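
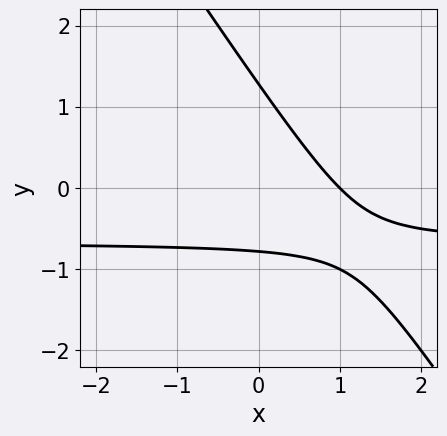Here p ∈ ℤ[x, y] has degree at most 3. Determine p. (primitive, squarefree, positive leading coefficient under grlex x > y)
3*x*y + 2*y^2 + 2*x - y - 2

(a) The degree is 2 — no degree-1 curve has this shape.
(b) Reading off the gridlines: one x-axis crossing is at x = 1.
(c) Assembling these constraints gives the stated polynomial.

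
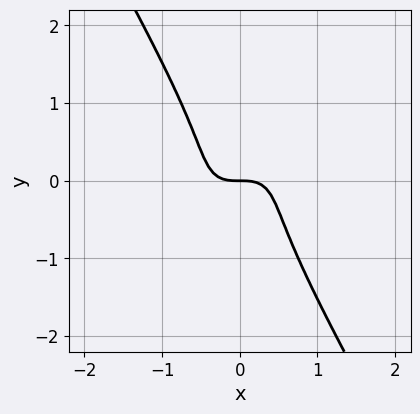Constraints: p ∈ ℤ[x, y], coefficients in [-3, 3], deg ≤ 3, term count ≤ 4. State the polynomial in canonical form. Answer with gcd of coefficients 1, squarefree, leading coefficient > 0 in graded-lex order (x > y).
2*x^3 - 2*x^2*y + y^3 + y

(a) The degree is 3 — a generic line meets the curve in up to 3 points.
(b) From the visible intercepts: one x-axis crossing is at x = 0; one y-axis crossing is at y = 0.
(c) Fitting integer coefficients to these (and the overall shape) gives p.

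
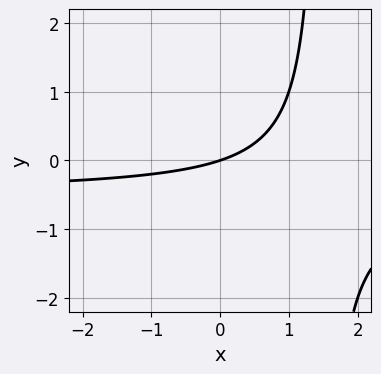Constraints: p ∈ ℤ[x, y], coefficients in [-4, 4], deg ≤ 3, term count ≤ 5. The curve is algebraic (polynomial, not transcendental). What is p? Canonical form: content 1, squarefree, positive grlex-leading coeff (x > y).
1. deg p = 2.
2. Observable constraints: one y-axis crossing is at y = 0; it crosses the x-axis at the gridline x = 0.
3. Solving for integer coefficients yields p as stated.

2*x*y + x - 3*y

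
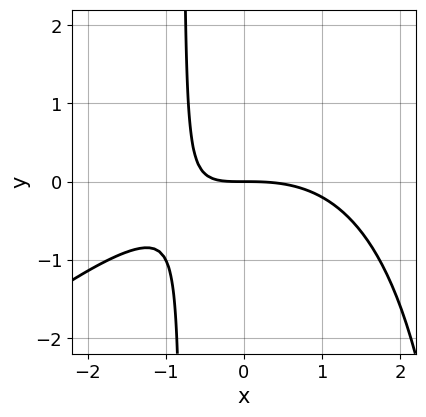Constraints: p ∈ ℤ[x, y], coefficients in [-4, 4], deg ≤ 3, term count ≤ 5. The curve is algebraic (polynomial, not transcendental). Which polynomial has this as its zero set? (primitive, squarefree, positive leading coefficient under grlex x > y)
(a) deg p = 3. A generic line meets the curve in up to 3 points.
(b) From the axis intercepts and sections: it meets the x-axis at x = 0 (among the integer gridlines); it crosses the y-axis at the gridline y = 0.
(c) Matching integer coefficients to the picture gives p.

x^3 - x^2*y + 3*x*y + 3*y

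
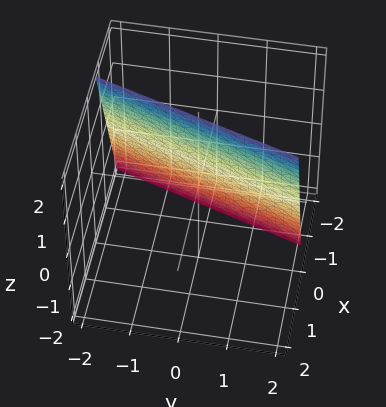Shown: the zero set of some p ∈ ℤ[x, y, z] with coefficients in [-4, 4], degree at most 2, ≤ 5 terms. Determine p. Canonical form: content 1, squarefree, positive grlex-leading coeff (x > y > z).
First, degree: every cross-section is a straight line — this is a plane, so deg p = 1.
Next, from the axis intercepts and sections: it meets the z-axis at z = 2 (among the integer gridlines); one y-axis crossing is at y = 2.
Finally, the integer polynomial consistent with all of this is the stated p.

3*x - y - z + 2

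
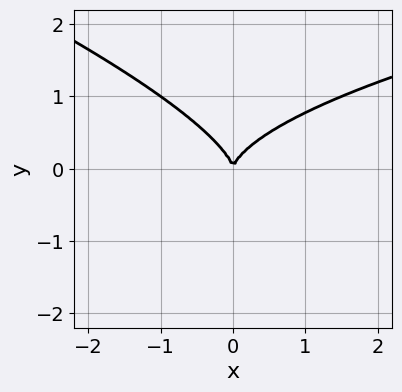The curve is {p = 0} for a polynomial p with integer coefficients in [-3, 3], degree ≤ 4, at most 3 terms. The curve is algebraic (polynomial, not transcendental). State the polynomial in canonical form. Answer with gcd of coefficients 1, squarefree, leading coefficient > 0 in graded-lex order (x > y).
x*y^2 + 3*y^3 - 2*x^2

1. Degree: the shape is more complex than any degree-2 curve, so deg p = 3.
2. From the axis intercepts and sections: it meets the y-axis at y = 0 (among the integer gridlines); one x-axis crossing is at x = 0.
3. Solving for integer coefficients yields p as stated.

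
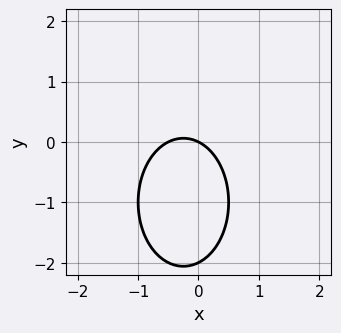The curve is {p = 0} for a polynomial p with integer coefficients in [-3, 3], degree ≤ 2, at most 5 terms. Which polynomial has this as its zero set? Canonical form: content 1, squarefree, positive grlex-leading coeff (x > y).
2*x^2 + y^2 + x + 2*y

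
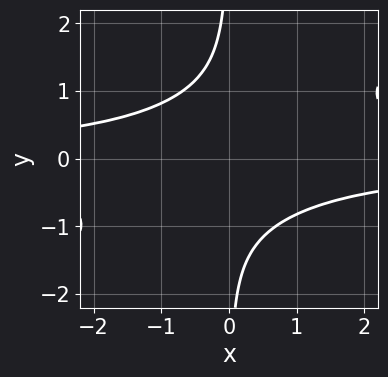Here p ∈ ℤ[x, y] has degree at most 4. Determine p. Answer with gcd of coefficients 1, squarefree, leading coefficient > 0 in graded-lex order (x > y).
2*x^2*y^2 - 3*x*y^3 - 3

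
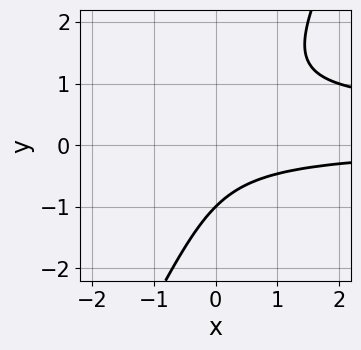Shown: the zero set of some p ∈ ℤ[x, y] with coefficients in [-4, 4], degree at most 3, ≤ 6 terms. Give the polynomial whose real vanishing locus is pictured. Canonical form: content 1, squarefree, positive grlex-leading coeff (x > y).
2*x*y^2 - y^3 - x*y - 1

(a) Degree: a generic line meets the curve in up to 3 points, so deg p = 3.
(b) From the visible intercepts: no x-intercept at any integer in the box; it meets the y-axis at y = -1 (among the integer gridlines).
(c) Together with the visible shape, these determine p as stated.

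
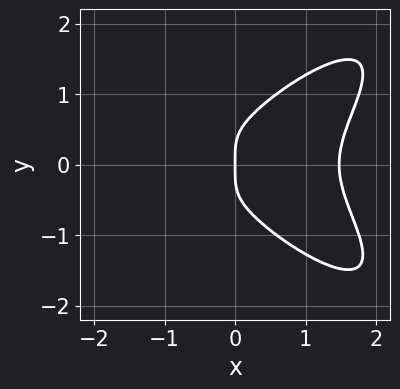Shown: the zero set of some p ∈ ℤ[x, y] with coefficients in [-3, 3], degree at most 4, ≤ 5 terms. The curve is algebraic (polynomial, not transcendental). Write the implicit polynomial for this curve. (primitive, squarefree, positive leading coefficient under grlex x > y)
First, the degree is 4 — the shape is more complex than any degree-3 curve.
Next, symmetries: the y ↦ −y reflection is a symmetry, so y appears only in even powers.
Next, from the axis intercepts and sections: it meets the y-axis at y = 0 (among the integer gridlines); one x-axis crossing is at x = 0.
Finally, putting this together gives p.

2*x^4 - 3*x^2*y^2 + 3*y^4 - 3*x^2 - 2*x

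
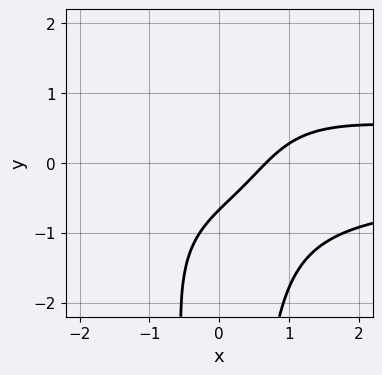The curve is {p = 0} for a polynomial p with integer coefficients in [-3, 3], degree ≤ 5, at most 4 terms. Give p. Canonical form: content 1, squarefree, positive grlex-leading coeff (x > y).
First, degree: the shape is more complex than any degree-3 curve, so deg p = 4.
Finally, putting this together gives p.

2*x^2*y^2 - 3*x + 3*y + 2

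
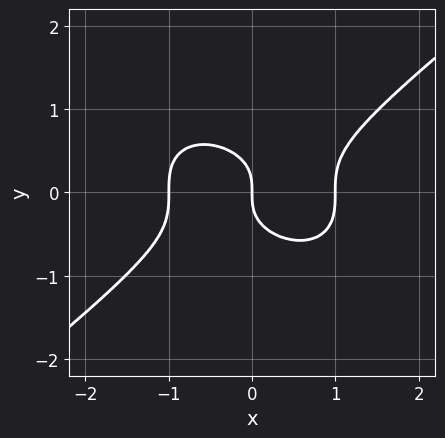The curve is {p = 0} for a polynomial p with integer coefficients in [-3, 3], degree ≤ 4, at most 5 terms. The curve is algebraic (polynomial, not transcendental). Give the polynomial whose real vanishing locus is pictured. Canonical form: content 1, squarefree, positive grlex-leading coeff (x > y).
x^3 - 2*y^3 - x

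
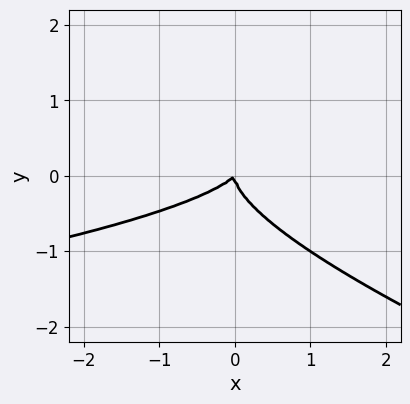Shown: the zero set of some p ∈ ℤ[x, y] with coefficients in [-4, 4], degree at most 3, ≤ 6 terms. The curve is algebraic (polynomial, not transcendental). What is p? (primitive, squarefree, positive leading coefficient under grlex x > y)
x*y^2 + 3*y^3 + x^2 - x*y

Degree: the shape is more complex than any degree-2 curve, so deg p = 3.
From the visible intercepts: one y-axis crossing is at y = 0; one x-axis crossing is at x = 0.
Matching integer coefficients to the picture gives p.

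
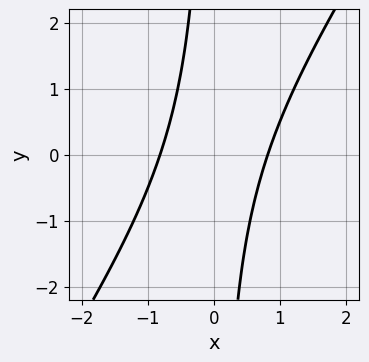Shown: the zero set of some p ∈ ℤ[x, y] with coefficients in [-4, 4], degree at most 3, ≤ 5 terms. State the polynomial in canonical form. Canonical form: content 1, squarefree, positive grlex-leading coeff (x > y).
3*x^2 - 2*x*y - 2

deg p = 2.
Observable constraints: it misses every integer gridline on the y-axis.
These observations pin down the coefficients.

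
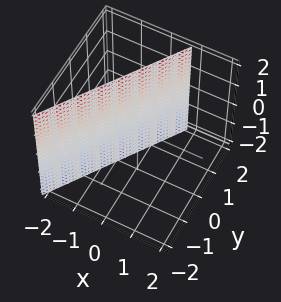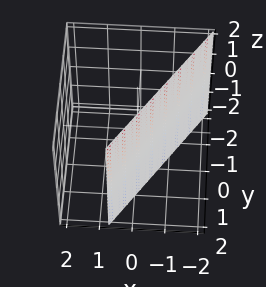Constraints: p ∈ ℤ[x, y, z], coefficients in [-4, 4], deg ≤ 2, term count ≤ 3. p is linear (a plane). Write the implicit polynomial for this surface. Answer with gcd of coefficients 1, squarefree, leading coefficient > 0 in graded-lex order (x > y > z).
First, deg p = 1. The surface is flat (a plane).
Next, checking where it meets the axes: it meets the y-axis at y = 1 (among the integer gridlines); no z-intercept at any integer in the box.
Finally, solving for integer coefficients yields p as stated.

3*x - 2*y + 2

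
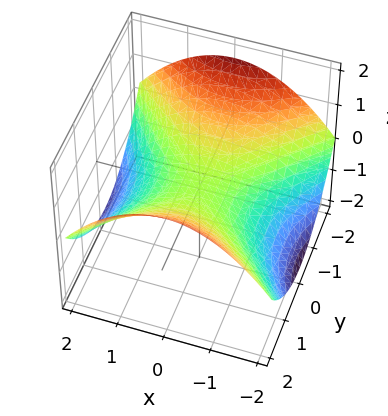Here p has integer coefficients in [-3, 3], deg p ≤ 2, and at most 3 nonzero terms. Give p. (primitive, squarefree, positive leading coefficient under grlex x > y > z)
x^2 - y^2 + 3*z

Degree: a saddle surface; a quadric, so deg p = 2.
Symmetries: the y ↦ −y reflection is a symmetry, so y appears only in even powers; it's symmetric under x → −x, forcing even powers of x.
From the axis intercepts and sections: one y-axis crossing is at y = 0; one z-axis crossing is at z = 0.
Matching integer coefficients to the picture gives p.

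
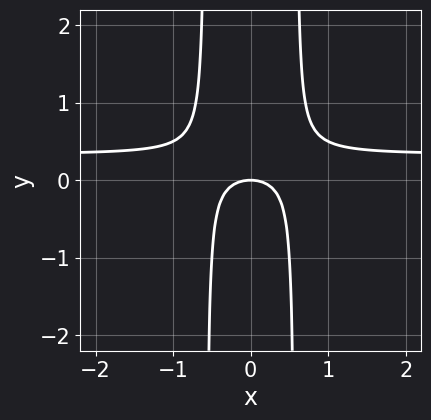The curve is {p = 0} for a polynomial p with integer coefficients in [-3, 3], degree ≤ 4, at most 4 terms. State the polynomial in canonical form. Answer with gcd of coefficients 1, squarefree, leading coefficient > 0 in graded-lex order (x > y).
3*x^2*y - x^2 - y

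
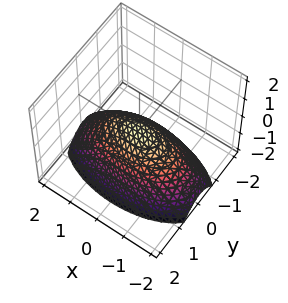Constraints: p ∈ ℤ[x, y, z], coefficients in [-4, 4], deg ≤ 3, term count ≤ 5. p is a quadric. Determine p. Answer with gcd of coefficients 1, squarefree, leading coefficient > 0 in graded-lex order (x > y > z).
x^2 + 3*y^2 + 3*z

First, degree: a paraboloid; a quadric, so deg p = 2.
Next, symmetries: the x ↦ −x reflection is a symmetry, so x appears only in even powers; it's symmetric under y → −y, forcing even powers of y.
Then, from the visible intercepts: one z-axis crossing is at z = 0; one x-axis crossing is at x = 0; it crosses the y-axis at the gridline y = 0.
Finally, these observations pin down the coefficients.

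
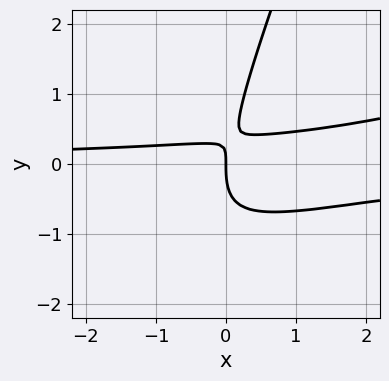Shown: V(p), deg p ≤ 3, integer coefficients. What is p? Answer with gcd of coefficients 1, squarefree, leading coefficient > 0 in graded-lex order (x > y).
x^2*y - 3*x*y^2 + y^3 - 2*x*y + x

1. The degree is 3 — the shape is more complex than any degree-2 curve.
2. From the visible intercepts: it crosses the y-axis at the gridline y = 0; one x-axis crossing is at x = 0.
3. These observations pin down the coefficients.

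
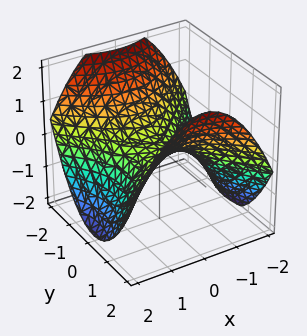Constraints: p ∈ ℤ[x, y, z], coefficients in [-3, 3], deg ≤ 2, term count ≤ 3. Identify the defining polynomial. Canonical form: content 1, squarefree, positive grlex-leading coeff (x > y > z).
x^2 - y^2 + 2*z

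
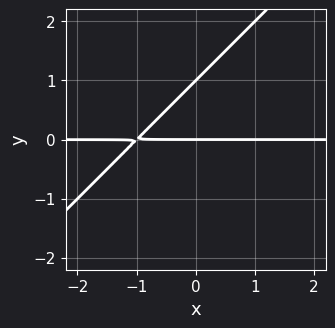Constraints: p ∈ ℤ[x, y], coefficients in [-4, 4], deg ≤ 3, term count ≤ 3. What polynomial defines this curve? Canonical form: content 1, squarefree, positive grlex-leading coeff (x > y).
x*y - y^2 + y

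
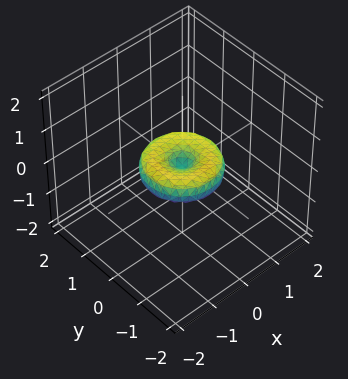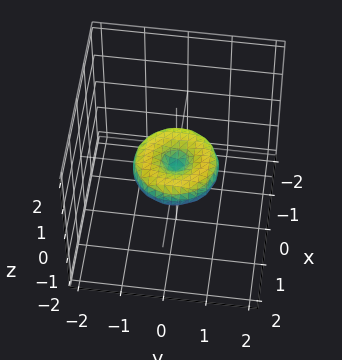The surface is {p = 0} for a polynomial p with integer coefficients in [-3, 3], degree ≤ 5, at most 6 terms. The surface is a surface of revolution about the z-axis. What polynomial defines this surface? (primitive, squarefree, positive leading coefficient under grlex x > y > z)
x^4 + 2*x^2*y^2 + y^4 - x^2 - y^2 + 2*z^2

deg p = 4. The shape is more complex than any degree-3 surface.
Symmetries: the surface is invariant under rotation about z: p = q(x² + y², z).
Reading off the gridlines: one z-axis crossing is at z = 0; a circular section at z = 0 has radius exactly 1; among the integer gridlines, it crosses the y-axis at y ∈ {-1, 0, 1}.
Together with the visible shape, these determine p as stated. Check: (1, 0, 0) on the x-axis lies on the surface, and p(1, 0, 0) = 0. ✓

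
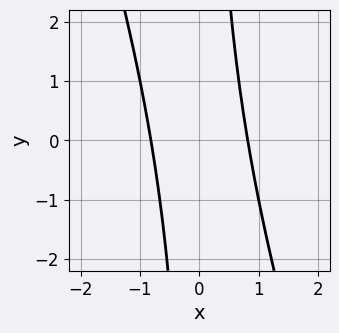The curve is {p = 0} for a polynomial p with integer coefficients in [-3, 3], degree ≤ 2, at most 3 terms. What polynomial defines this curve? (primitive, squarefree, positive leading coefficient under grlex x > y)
1. Degree: the shape is more complex than any degree-1 curve, so deg p = 2.
2. Reading off the gridlines: it misses every integer gridline on the y-axis.
3. The integer polynomial consistent with all of this is the stated p.

3*x^2 + x*y - 2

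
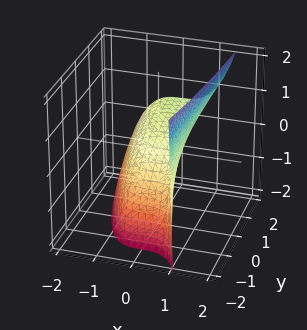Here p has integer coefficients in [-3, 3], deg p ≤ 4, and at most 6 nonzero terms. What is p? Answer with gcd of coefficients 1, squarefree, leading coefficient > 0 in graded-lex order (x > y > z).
deg p = 3. The shape is more complex than any degree-2 surface.
Checking where it meets the axes: it meets the y-axis at y = 0 (among the integer gridlines); one x-axis crossing is at x = 0; one z-axis crossing is at z = 0.
Together with the visible shape, these determine p as stated.

2*x^3 - y*z + y - 2*z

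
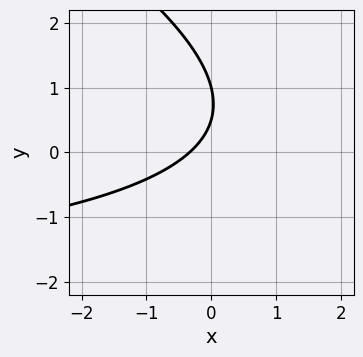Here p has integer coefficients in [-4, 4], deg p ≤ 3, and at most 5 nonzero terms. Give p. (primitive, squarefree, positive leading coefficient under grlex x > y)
The degree is 2 — a generic line meets the curve in up to 2 points.
From the visible intercepts: one y-axis crossing is at y = 1.
Solving for integer coefficients yields p as stated.

x*y + 2*y^2 + 3*x - 3*y + 1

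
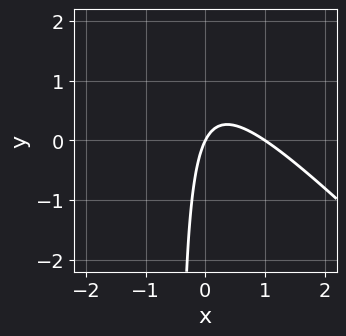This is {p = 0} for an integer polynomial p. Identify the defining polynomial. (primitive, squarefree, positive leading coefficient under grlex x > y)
2*x^2 + 2*x*y - 2*x + y

deg p = 2. The shape is more complex than any degree-1 curve.
Reading off the gridlines: one y-axis crossing is at y = 0; among the integer gridlines, it crosses the x-axis at x ∈ {0, 1}.
Assembling these constraints gives the stated polynomial.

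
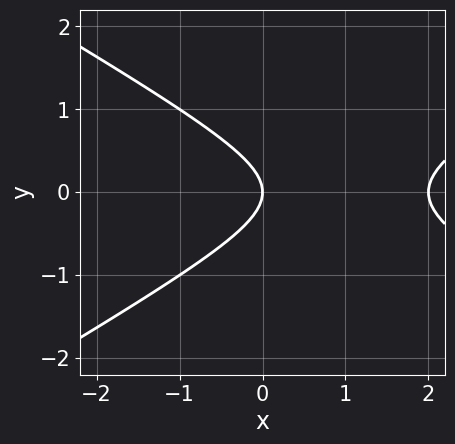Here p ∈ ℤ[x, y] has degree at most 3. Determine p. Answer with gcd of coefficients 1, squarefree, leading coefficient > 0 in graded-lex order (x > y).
x^2 - 3*y^2 - 2*x

The degree is 2 — no degree-1 curve has this shape.
Symmetries: mirror symmetry y ↦ −y ⇒ only even powers of y.
From the axis intercepts and sections: among the integer gridlines, it crosses the x-axis at x ∈ {0, 2}; it meets the y-axis at y = 0 (among the integer gridlines).
Putting this together gives p.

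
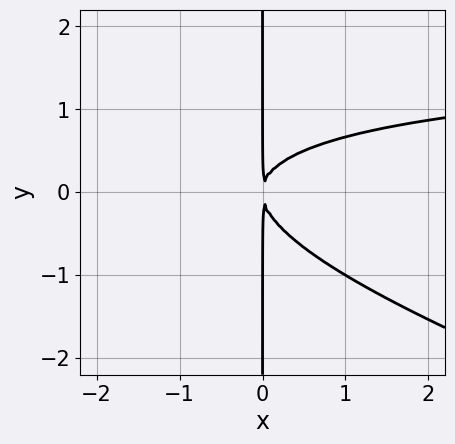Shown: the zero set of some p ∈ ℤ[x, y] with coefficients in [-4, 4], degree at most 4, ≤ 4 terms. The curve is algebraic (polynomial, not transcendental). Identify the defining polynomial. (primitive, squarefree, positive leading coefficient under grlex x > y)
First, degree: the shape is more complex than any degree-2 curve, so deg p = 3.
Next, against the integer gridlines: every point of the y-axis in the box is on the curve.
Finally, fitting integer coefficients to these (and the overall shape) gives p.

x^2*y + 3*x*y^2 - 2*x^2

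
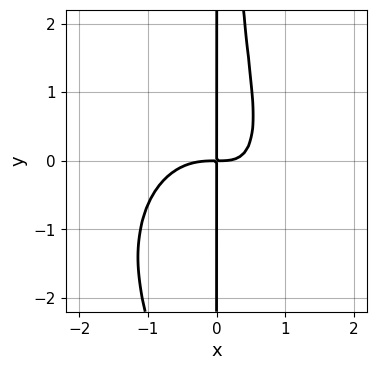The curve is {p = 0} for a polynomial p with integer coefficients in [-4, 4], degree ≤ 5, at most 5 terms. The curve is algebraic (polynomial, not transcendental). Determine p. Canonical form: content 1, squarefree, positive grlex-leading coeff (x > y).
First, deg p = 4. A generic line meets the curve in up to 4 points.
Next, from the axis intercepts and sections: every point of the y-axis in the box is on the curve.
Finally, these observations pin down the coefficients.

3*x^4 + 2*x^2*y^2 + 3*x^2*y - 3*x*y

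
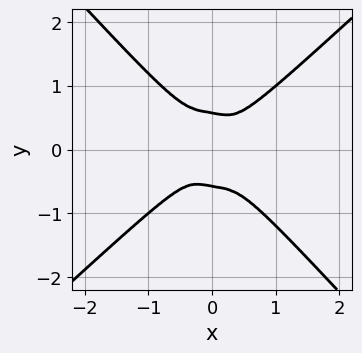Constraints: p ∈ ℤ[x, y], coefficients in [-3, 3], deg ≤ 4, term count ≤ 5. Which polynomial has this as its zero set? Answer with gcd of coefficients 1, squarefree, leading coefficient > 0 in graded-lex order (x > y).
3*x^4 - x*y^3 - 3*y^4 + y^2

(a) deg p = 4. The shape is more complex than any degree-3 curve.
(b) The integer polynomial consistent with all of this is the stated p.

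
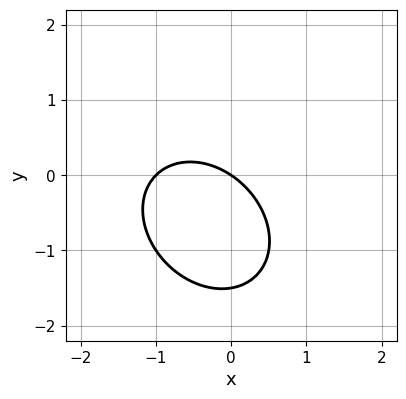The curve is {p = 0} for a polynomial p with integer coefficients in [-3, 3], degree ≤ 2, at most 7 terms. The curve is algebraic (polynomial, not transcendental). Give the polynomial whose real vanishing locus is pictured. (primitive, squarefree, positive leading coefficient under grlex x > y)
2*x^2 + x*y + 2*y^2 + 2*x + 3*y

1. Degree: a generic line meets the curve in up to 2 points, so deg p = 2.
2. Observable constraints: it crosses the y-axis at the gridline y = 0; among the integer gridlines, it crosses the x-axis at x ∈ {-1, 0}.
3. Fitting integer coefficients to these (and the overall shape) gives p.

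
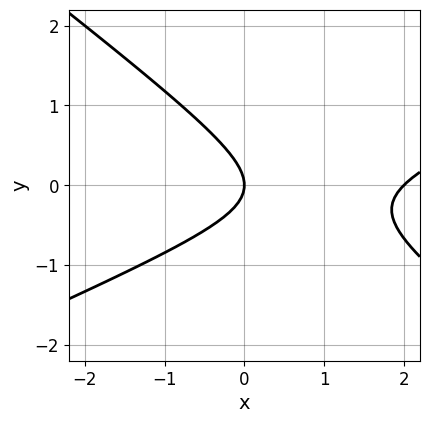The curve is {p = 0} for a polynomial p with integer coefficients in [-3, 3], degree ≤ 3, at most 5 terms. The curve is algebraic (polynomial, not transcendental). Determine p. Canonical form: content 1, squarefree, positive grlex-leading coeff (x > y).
x^2 - x*y - 3*y^2 - 2*x

1. Degree: a generic line meets the curve in up to 2 points, so deg p = 2.
2. Observable constraints: it crosses the y-axis at the gridline y = 0; among the integer gridlines, it crosses the x-axis at x ∈ {0, 2}.
3. Solving for integer coefficients yields p as stated.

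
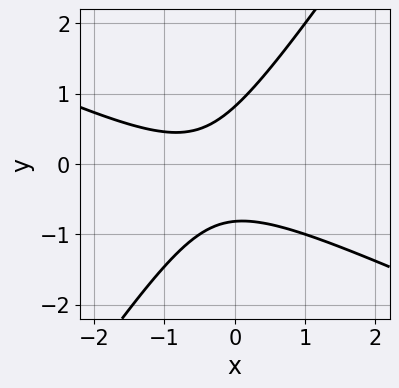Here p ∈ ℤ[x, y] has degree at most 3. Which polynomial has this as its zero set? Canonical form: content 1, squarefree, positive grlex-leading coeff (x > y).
2*x^2 + 3*x*y - 3*y^2 + 2*x + 2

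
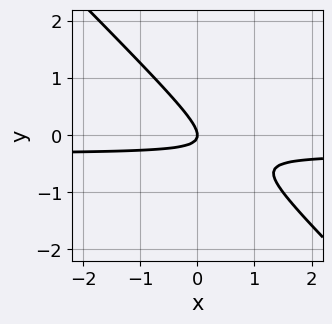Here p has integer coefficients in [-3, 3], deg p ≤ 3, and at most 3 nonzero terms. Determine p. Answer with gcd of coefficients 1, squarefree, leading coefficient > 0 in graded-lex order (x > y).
First, degree: no degree-1 curve has this shape, so deg p = 2.
Next, observable constraints: one y-axis crossing is at y = 0; one x-axis crossing is at x = 0.
Finally, these observations pin down the coefficients.

3*x*y + 3*y^2 + x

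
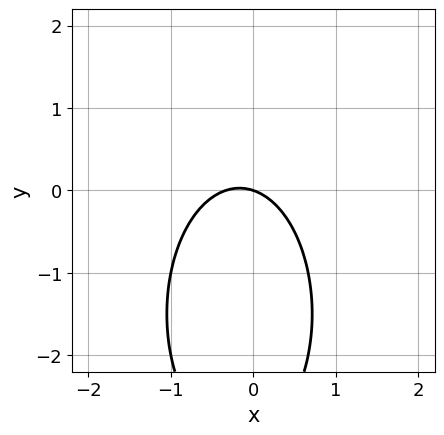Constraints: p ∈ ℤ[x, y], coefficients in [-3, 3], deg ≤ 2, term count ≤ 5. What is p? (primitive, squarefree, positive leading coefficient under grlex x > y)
deg p = 2. No degree-1 curve has this shape.
Checking where it meets the axes: it meets the x-axis at x = 0 (among the integer gridlines); it crosses the y-axis at the gridline y = 0.
Putting this together gives p.

3*x^2 + y^2 + x + 3*y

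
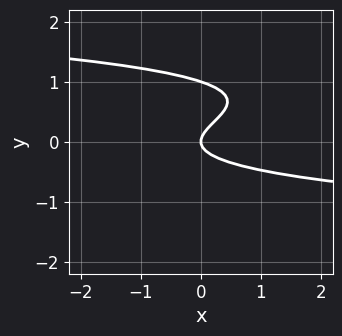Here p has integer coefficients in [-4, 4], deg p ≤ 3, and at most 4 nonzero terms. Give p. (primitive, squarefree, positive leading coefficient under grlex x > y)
First, deg p = 3. The shape is more complex than any degree-2 curve.
Then, from the axis intercepts and sections: among the integer gridlines, it crosses the y-axis at y ∈ {0, 1}; it meets the x-axis at x = 0 (among the integer gridlines).
Finally, assembling these constraints gives the stated polynomial.

3*y^3 - 3*y^2 + x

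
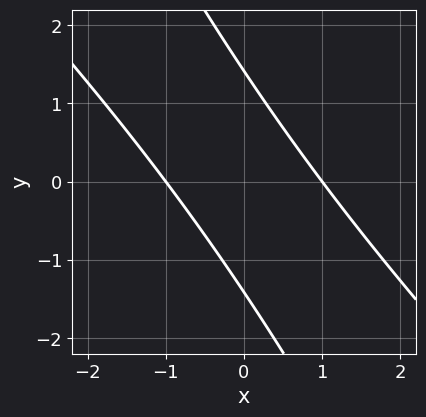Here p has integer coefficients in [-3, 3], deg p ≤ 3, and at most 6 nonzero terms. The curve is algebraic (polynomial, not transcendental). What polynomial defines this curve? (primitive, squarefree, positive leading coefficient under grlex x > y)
2*x^2 + 3*x*y + y^2 - 2

(a) Degree: the shape is more complex than any degree-1 curve, so deg p = 2.
(b) Reading off the gridlines: the x-axis gridline crossings are at x ∈ {-1, 1}.
(c) Putting this together gives p.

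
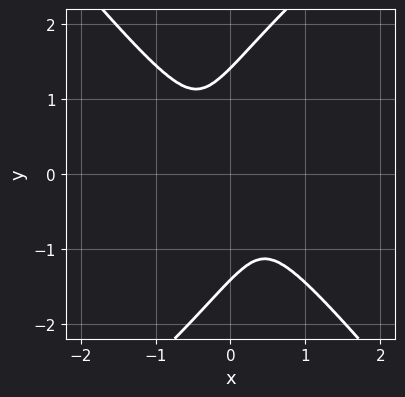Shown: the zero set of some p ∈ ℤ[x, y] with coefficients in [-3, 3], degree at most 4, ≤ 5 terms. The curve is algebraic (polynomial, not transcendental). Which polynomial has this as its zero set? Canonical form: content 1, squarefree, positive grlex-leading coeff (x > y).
2*x^4 - 3*x^3*y + 2*x*y^3 - y^4 + 2*y^2

First, the degree is 4 — no degree-3 curve has this shape.
Finally, solving for integer coefficients yields p as stated.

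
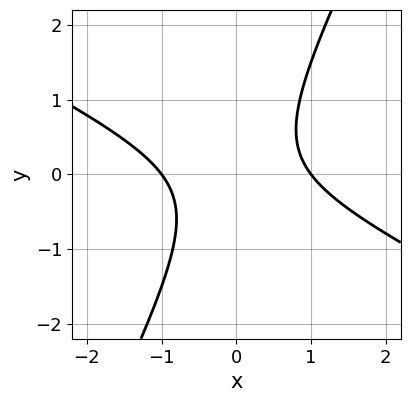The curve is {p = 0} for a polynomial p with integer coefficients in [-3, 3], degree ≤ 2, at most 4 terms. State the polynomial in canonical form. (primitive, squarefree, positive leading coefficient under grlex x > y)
1. Degree: a generic line meets the curve in up to 2 points, so deg p = 2.
2. From the axis intercepts and sections: the x-axis gridline crossings are at x ∈ {-1, 1}; the curve avoids every integer y-axis point in the box.
3. Putting this together gives p.

2*x^2 + 3*x*y - 2*y^2 - 2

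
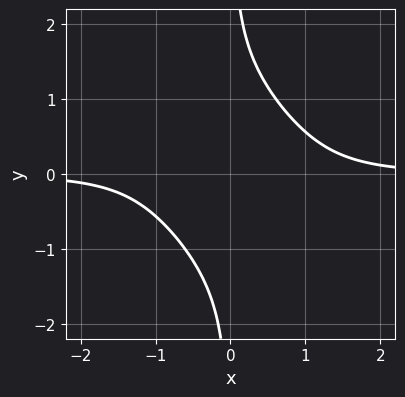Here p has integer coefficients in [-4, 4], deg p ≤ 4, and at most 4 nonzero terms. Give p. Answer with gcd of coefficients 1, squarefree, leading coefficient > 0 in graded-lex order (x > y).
3*x^3*y + 3*x^2*y^2 + 2*x*y^3 - 3

(a) The degree is 4 — a generic line meets the curve in up to 4 points.
(b) Observable constraints: no y-intercept at any integer in the box; no x-intercept at any integer in the box.
(c) The integer polynomial consistent with all of this is the stated p.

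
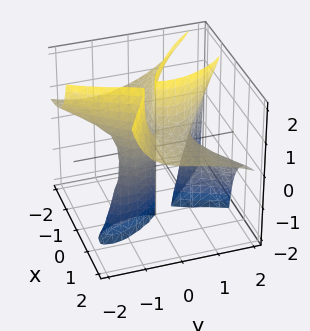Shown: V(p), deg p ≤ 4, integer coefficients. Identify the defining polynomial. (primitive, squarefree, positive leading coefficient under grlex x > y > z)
1. deg p = 3. No degree-2 surface has this shape.
2. Reading off the gridlines: every point of the z-axis in the box is on the surface; one x-axis crossing is at x = 0; among the integer gridlines, it crosses the y-axis at y ∈ {-1, 0, 1}.
3. The integer polynomial consistent with all of this is the stated p.

3*x^2*z + 3*x*y*z + y^3 - 2*x^2 - y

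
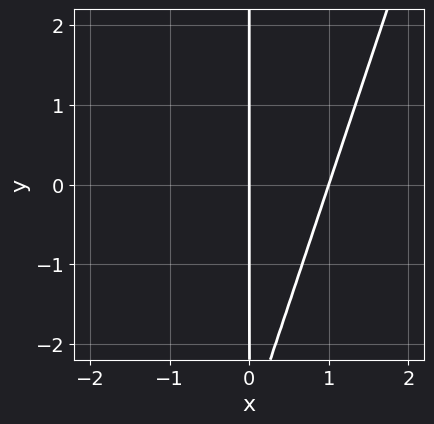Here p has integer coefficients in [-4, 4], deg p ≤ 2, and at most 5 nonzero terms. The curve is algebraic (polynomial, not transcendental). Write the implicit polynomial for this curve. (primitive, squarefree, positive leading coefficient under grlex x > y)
(a) The degree is 2 — no degree-1 curve has this shape.
(b) Reading off the gridlines: every point of the y-axis in the box is on the curve; among the integer gridlines, it crosses the x-axis at x ∈ {0, 1}.
(c) Assembling these constraints gives the stated polynomial.

3*x^2 - x*y - 3*x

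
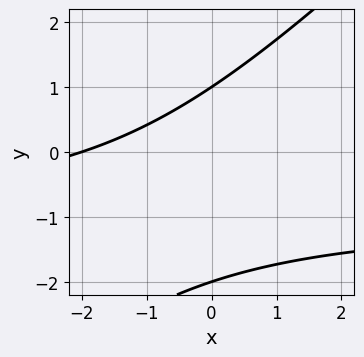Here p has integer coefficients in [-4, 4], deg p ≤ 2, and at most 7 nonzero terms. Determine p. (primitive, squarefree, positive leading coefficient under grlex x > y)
x*y - y^2 + x - y + 2

(a) Degree: a generic line meets the curve in up to 2 points, so deg p = 2.
(b) From the axis intercepts and sections: among the integer gridlines, it crosses the y-axis at y ∈ {-2, 1}; one x-axis crossing is at x = -2.
(c) Fitting integer coefficients to these (and the overall shape) gives p.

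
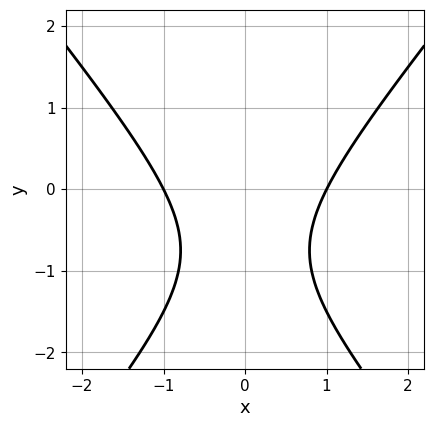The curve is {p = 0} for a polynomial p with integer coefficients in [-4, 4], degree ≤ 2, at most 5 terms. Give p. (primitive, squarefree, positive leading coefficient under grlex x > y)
3*x^2 - 2*y^2 - 3*y - 3

deg p = 2. A generic line meets the curve in up to 2 points.
Symmetries: mirror symmetry x ↦ −x ⇒ only even powers of x.
From the visible intercepts: it misses every integer gridline on the y-axis; the x-axis gridline crossings are at x ∈ {-1, 1}.
Matching integer coefficients to the picture gives p.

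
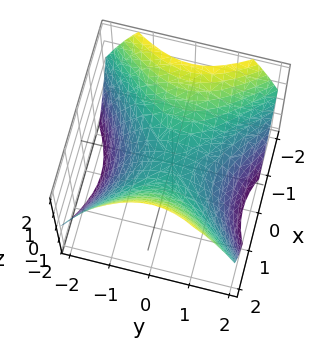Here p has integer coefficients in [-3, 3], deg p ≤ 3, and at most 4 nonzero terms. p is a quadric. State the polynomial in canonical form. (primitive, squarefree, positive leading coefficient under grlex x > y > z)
2*x^2 - 2*y^2 - 3*z

1. deg p = 2. A saddle surface; a quadric.
2. Symmetries: the y ↦ −y reflection is a symmetry, so y appears only in even powers; it's symmetric under x → −x, forcing even powers of x.
3. Against the integer gridlines: it meets the x-axis at x = 0 (among the integer gridlines); one y-axis crossing is at y = 0; it meets the z-axis at z = 0 (among the integer gridlines).
4. These observations pin down the coefficients.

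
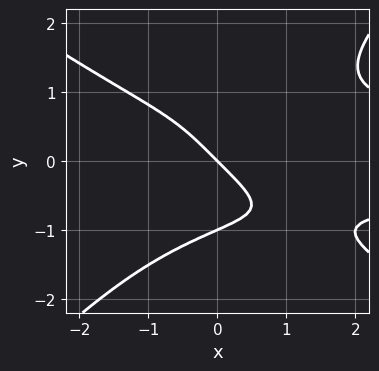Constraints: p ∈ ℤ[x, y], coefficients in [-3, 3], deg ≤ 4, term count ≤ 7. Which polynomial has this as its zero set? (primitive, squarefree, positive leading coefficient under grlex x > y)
2*x^2*y^2 + x*y^3 - 3*y^4 - 3*x - 3*y

(a) The degree is 4 — the shape is more complex than any degree-3 curve.
(b) Checking where it meets the axes: it crosses the x-axis at the gridline x = 0; among the integer gridlines, it crosses the y-axis at y ∈ {-1, 0}.
(c) Assembling these constraints gives the stated polynomial.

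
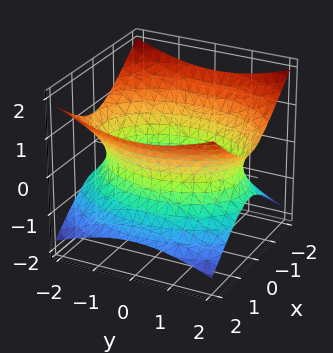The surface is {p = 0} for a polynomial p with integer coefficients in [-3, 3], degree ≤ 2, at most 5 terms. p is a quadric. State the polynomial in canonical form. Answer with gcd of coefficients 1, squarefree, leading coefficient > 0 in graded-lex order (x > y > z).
deg p = 2. One connected sheet with a waist; a quadric.
Symmetries: mirror symmetry y ↦ −y ⇒ only even powers of y; it's symmetric under z → −z, forcing even powers of z; mirror symmetry x ↦ −x ⇒ only even powers of x.
From the visible intercepts: the surface avoids every integer z-axis point in the box.
Assembling these constraints gives the stated polynomial.

2*x^2 + y^2 - 3*z^2 - 3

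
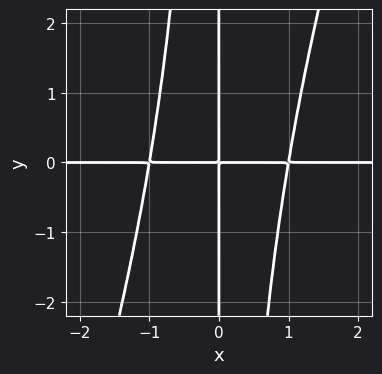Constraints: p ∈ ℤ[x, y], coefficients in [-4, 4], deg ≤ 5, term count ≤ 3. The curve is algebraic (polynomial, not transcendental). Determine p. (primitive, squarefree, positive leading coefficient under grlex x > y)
Degree: the shape is more complex than any degree-3 curve, so deg p = 4.
Observable constraints: the visible y-axis segment lies entirely on the curve; every point of the x-axis in the box is on the curve.
Fitting integer coefficients to these (and the overall shape) gives p.

3*x^3*y - x^2*y^2 - 3*x*y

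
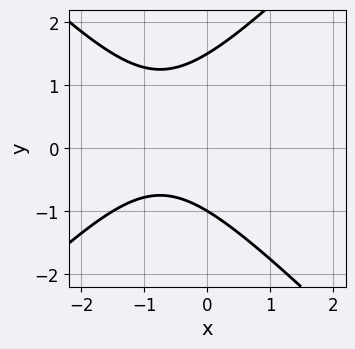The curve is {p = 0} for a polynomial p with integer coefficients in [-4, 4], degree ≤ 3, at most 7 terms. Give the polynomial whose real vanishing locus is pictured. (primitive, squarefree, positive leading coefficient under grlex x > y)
The degree is 2 — the shape is more complex than any degree-1 curve.
Observable constraints: it meets the y-axis at y = -1 (among the integer gridlines); no x-intercept at any integer in the box.
Putting this together gives p.

2*x^2 - 2*y^2 + 3*x + y + 3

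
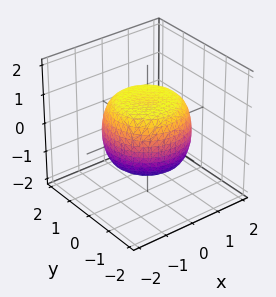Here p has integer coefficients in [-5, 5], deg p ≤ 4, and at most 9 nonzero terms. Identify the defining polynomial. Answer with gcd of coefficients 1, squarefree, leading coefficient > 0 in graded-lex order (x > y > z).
(a) deg p = 4. The shape is more complex than any degree-3 surface.
(b) Symmetry: every cross-section ⟂ z is a circle, so x, y appear only via x² + y².
(c) Against the integer gridlines: a circular section at z = -1 has radius exactly 1; the z-axis gridline crossings are at z ∈ {-1, 1}.
(d) Putting this together gives p.

2*x^4 + 4*x^2*y^2 + 2*y^4 - 2*x^2 - 2*y^2 + 3*z^2 - 3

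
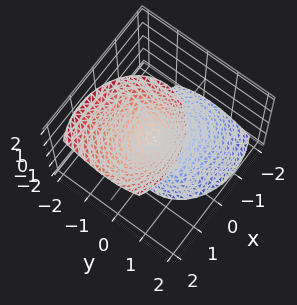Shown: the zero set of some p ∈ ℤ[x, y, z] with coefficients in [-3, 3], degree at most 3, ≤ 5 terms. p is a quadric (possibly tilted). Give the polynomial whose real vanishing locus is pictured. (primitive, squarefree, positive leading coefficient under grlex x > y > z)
2*x^2 - 2*x*z + 3*y^2 + y*z - z^2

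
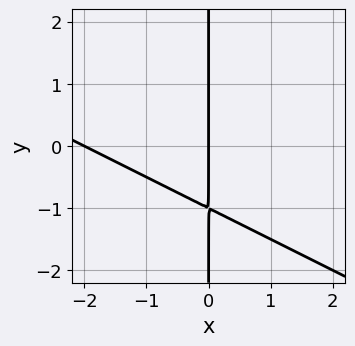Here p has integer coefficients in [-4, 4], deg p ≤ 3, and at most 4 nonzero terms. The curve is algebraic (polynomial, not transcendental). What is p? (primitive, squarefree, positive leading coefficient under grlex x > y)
x^2 + 2*x*y + 2*x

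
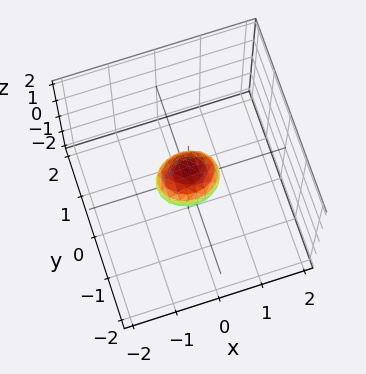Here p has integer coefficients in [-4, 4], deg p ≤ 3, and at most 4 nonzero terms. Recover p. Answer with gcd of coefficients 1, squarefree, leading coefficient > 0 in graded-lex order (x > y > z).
2*x^2 + 3*y^2 + 2*z^2 - 1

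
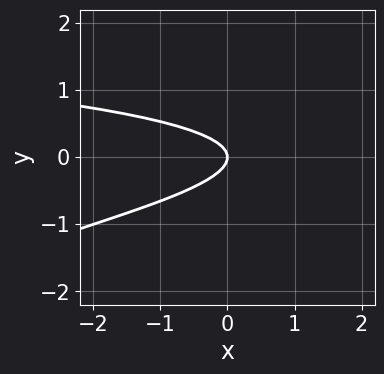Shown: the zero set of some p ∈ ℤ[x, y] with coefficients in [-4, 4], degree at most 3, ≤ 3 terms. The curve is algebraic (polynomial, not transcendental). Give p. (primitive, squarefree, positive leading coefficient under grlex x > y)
y^3 + 3*y^2 + x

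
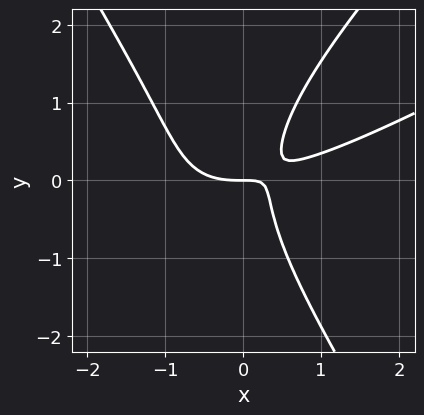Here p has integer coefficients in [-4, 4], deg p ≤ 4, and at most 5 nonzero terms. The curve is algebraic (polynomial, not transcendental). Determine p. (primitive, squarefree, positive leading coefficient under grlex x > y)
First, the degree is 3 — no degree-2 curve has this shape.
Next, from the axis intercepts and sections: it meets the x-axis at x = 0 (among the integer gridlines); it crosses the y-axis at the gridline y = 0.
Finally, putting this together gives p.

x^3 - 2*x^2*y + y^3 - 2*x*y + y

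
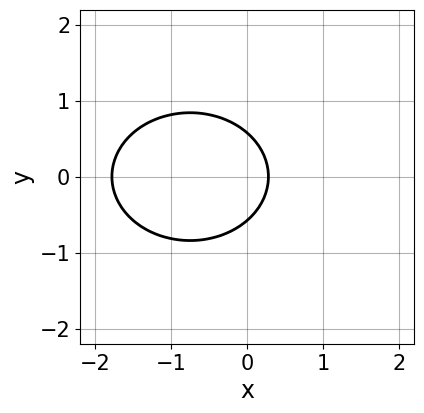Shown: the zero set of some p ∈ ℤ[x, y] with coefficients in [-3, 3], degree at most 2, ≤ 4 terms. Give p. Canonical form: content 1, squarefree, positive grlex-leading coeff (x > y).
2*x^2 + 3*y^2 + 3*x - 1

(a) Degree: no degree-1 curve has this shape, so deg p = 2.
(b) Symmetries: it's symmetric under y → −y, forcing even powers of y.
(c) Putting this together gives p.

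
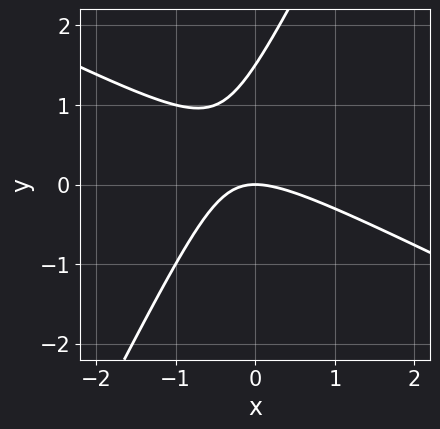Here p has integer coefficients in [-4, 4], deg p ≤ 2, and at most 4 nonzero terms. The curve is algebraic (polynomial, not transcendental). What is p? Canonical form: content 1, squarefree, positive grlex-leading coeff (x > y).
2*x^2 + 3*x*y - 2*y^2 + 3*y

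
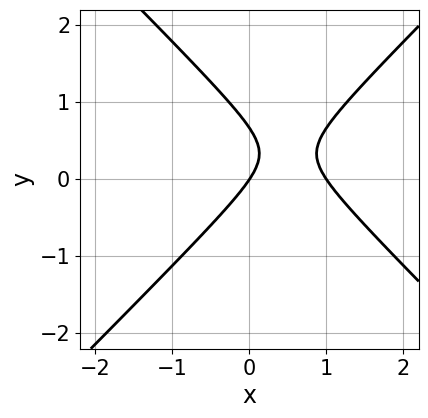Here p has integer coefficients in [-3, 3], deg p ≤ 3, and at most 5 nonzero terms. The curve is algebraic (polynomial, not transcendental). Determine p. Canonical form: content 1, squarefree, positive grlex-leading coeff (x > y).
3*x^2 - 3*y^2 - 3*x + 2*y

First, deg p = 2. A generic line meets the curve in up to 2 points.
Then, from the axis intercepts and sections: it crosses the y-axis at the gridline y = 0; the x-axis gridline crossings are at x ∈ {0, 1}.
Finally, assembling these constraints gives the stated polynomial.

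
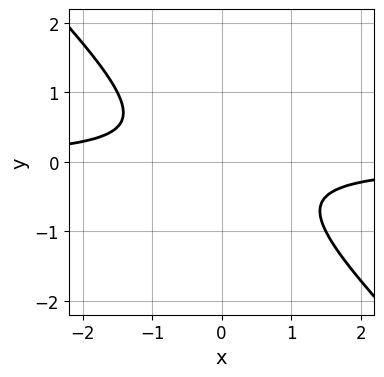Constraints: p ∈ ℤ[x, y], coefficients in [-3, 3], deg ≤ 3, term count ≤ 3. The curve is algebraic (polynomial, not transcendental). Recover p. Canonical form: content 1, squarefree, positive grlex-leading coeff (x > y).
2*x*y + 2*y^2 + 1

First, deg p = 2. A generic line meets the curve in up to 2 points.
Then, checking where it meets the axes: the curve avoids every integer x-axis point in the box; it misses every integer gridline on the y-axis.
Finally, solving for integer coefficients yields p as stated.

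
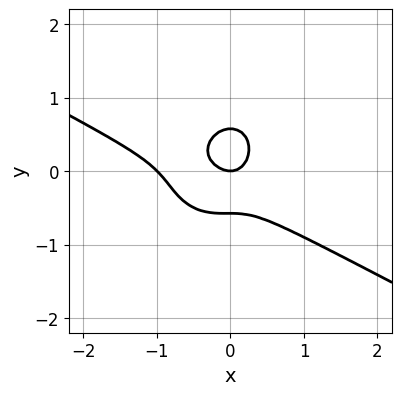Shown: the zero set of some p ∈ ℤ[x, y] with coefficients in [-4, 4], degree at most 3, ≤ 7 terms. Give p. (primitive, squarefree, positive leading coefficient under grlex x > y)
2*x^3 + 3*x^2*y + 3*y^3 + 2*x^2 - y

First, deg p = 3. A generic line meets the curve in up to 3 points.
Then, checking where it meets the axes: it crosses the y-axis at the gridline y = 0; the x-axis gridline crossings are at x ∈ {-1, 0}.
Finally, the integer polynomial consistent with all of this is the stated p.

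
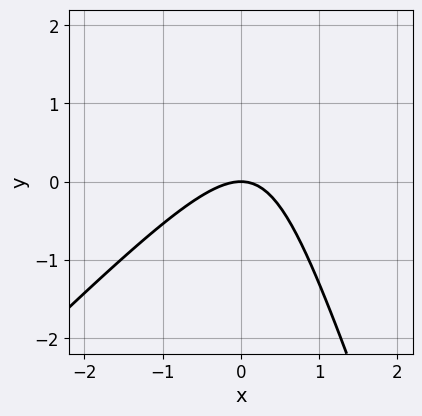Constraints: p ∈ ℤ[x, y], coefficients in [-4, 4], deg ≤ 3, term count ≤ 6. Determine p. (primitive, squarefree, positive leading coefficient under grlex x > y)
First, the degree is 2 — the shape is more complex than any degree-1 curve.
Then, observable constraints: it crosses the x-axis at the gridline x = 0; it crosses the y-axis at the gridline y = 0.
Finally, these observations pin down the coefficients.

3*x^2 - 2*x*y - y^2 + 3*y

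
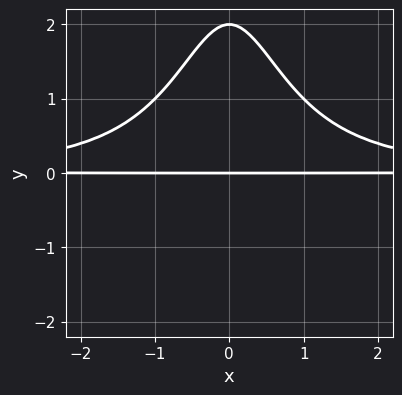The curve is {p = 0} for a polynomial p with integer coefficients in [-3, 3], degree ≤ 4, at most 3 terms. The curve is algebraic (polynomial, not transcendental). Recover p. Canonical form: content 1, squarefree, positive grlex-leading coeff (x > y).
x^2*y^2 + y^2 - 2*y

1. deg p = 4. The shape is more complex than any degree-3 curve.
2. Symmetries: mirror symmetry x ↦ −x ⇒ only even powers of x.
3. Checking where it meets the axes: among the integer gridlines, it crosses the y-axis at y ∈ {0, 2}; every point of the x-axis in the box is on the curve.
4. These observations pin down the coefficients.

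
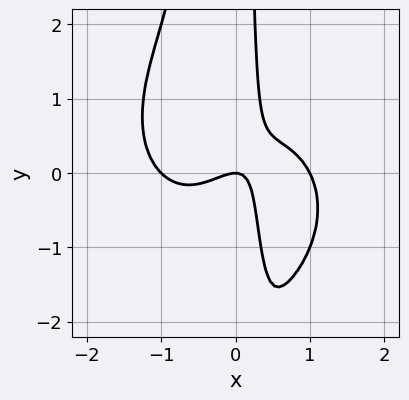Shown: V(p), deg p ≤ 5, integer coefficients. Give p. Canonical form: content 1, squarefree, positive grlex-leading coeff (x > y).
2*x^4 + 2*x^2*y^2 - 2*x^2 + 3*x*y - y

First, degree: a generic line meets the curve in up to 4 points, so deg p = 4.
Next, from the axis intercepts and sections: it crosses the y-axis at the gridline y = 0; among the integer gridlines, it crosses the x-axis at x ∈ {-1, 0, 1}.
Finally, matching integer coefficients to the picture gives p.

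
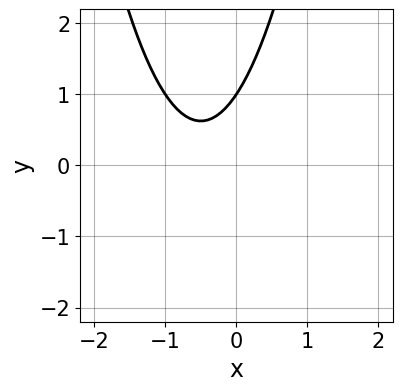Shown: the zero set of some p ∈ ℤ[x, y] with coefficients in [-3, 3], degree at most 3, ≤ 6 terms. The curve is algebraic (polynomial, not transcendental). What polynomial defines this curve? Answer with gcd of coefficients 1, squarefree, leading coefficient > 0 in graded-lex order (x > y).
3*x^2 + 3*x - 2*y + 2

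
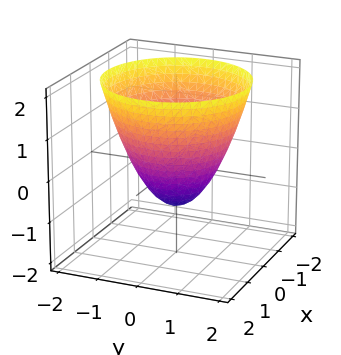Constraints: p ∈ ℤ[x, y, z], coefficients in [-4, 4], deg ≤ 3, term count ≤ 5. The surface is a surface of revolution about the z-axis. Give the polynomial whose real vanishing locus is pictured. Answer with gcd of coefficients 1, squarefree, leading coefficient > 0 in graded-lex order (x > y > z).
First, the degree is 2 — the shape is more complex than any degree-1 surface.
Then, by symmetry, the z-axis is an axis of rotation, so x and y enter only as x² + y².
Next, observable constraints: the y-axis gridline crossings are at y ∈ {-1, 1}; it meets the z-axis at z = -1 (among the integer gridlines); a circular section at z = 0 has radius exactly 1.
Finally, solving for integer coefficients yields p as stated. Check: (1, 0, 0) on the x-axis lies on the surface, and p(1, 0, 0) = 0. ✓

x^2 + y^2 - z - 1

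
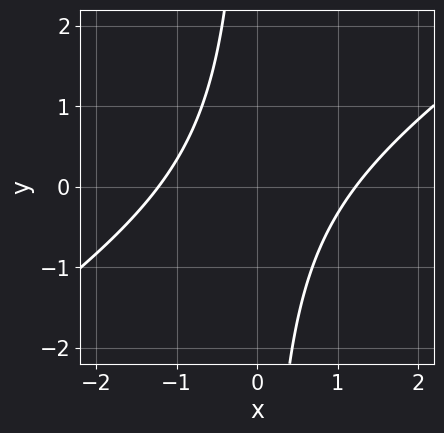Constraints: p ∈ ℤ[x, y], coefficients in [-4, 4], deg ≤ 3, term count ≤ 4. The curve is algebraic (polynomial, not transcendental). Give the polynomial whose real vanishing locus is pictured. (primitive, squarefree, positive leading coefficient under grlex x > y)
2*x^2 - 3*x*y - 3

First, deg p = 2. A generic line meets the curve in up to 2 points.
Then, from the axis intercepts and sections: it misses every integer gridline on the y-axis.
Finally, fitting integer coefficients to these (and the overall shape) gives p.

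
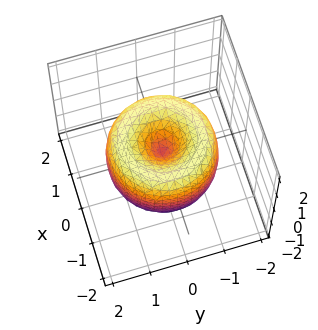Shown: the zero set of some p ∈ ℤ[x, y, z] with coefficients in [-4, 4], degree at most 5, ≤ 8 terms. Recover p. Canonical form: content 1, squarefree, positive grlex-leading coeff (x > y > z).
1. The degree is 4 — a generic line meets the surface in up to 4 points.
2. By symmetry, the z-axis is an axis of rotation, so x and y enter only as x² + y².
3. Against the integer gridlines: it meets the x-axis at x = 0 (among the integer gridlines); it crosses the y-axis at the gridline y = 0; a circular section at z = 0 has radius between 1 and 2.
4. These observations pin down the coefficients.

x^4 + 2*x^2*y^2 + y^4 - 2*x^2 - 2*y^2 + z^2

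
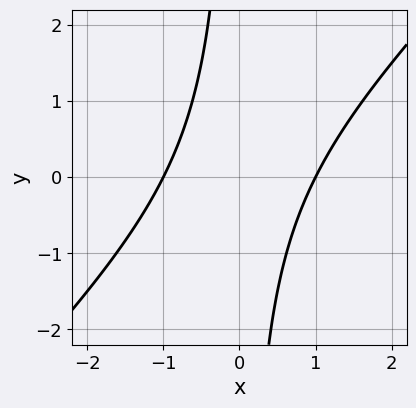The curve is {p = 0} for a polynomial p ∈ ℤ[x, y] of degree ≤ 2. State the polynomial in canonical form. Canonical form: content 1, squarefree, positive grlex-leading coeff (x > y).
x^2 - x*y - 1

deg p = 2. The shape is more complex than any degree-1 curve.
Reading off the gridlines: no y-intercept at any integer in the box; the x-axis gridline crossings are at x ∈ {-1, 1}.
Putting this together gives p.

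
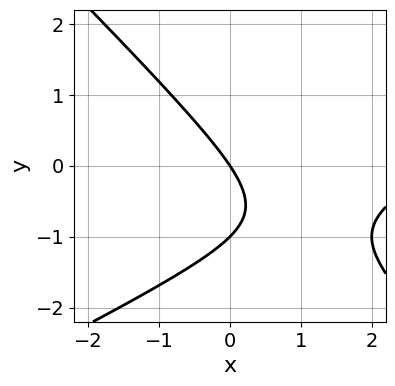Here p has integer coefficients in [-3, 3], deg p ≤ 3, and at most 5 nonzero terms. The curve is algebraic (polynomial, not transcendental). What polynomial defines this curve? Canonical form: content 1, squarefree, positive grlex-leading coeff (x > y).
(a) The degree is 2 — the shape is more complex than any degree-1 curve.
(b) From the axis intercepts and sections: one x-axis crossing is at x = 0; the y-axis gridline crossings are at y ∈ {-1, 0}.
(c) Together with the visible shape, these determine p as stated.

x^2 - x*y - 2*y^2 - 3*x - 2*y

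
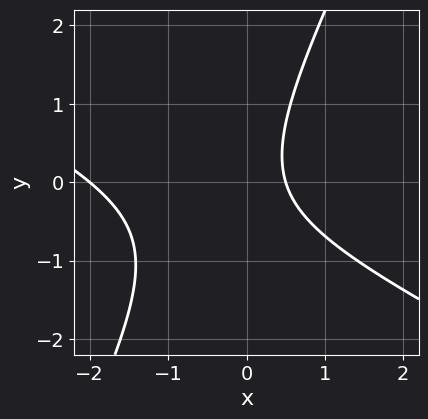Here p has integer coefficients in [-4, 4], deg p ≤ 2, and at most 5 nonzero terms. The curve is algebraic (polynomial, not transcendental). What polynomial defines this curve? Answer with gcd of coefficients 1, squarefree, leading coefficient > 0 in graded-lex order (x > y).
2*x^2 + 3*x*y - 2*y^2 + 3*x - 2

First, deg p = 2. No degree-1 curve has this shape.
Next, from the visible intercepts: the curve avoids every integer y-axis point in the box; one x-axis crossing is at x = -2.
Finally, these observations pin down the coefficients.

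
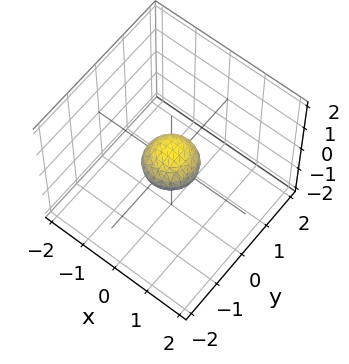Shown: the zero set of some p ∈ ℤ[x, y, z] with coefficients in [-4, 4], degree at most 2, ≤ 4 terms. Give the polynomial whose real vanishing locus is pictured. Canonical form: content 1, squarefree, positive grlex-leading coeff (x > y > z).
The degree is 2 — bounded and convex; a quadric.
Symmetries: it's symmetric under z → −z, forcing even powers of z; the surface is invariant under rotation about z: p = q(x² + y², z).
Reading off the gridlines: a circular section at z = 0 has radius between 0 and 1.
These observations pin down the coefficients.

2*x^2 + 2*y^2 + 3*z^2 - 1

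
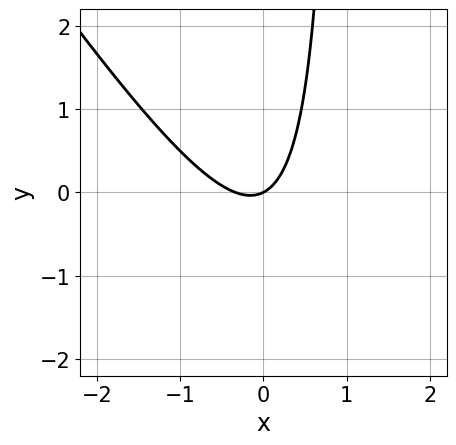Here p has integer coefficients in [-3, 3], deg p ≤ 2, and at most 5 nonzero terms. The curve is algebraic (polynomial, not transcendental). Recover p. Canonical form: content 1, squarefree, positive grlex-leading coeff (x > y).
3*x^2 + 2*x*y + x - 2*y

First, degree: no degree-1 curve has this shape, so deg p = 2.
Next, checking where it meets the axes: it meets the y-axis at y = 0 (among the integer gridlines); it crosses the x-axis at the gridline x = 0.
Finally, the integer polynomial consistent with all of this is the stated p.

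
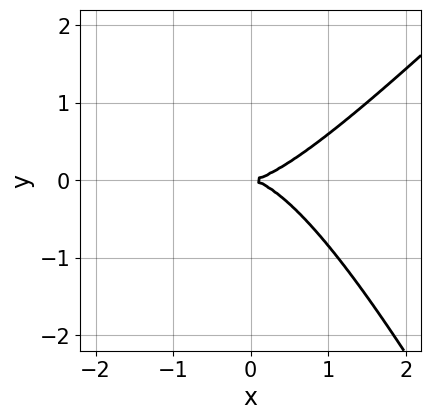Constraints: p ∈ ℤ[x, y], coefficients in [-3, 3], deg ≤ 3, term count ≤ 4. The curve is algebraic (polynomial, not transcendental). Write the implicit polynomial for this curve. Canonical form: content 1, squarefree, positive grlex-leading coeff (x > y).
2*x^3 - x^2*y - x*y^2 - 3*y^2

1. Degree: a generic line meets the curve in up to 3 points, so deg p = 3.
2. Observable constraints: it meets the y-axis at y = 0 (among the integer gridlines); it crosses the x-axis at the gridline x = 0.
3. Fitting integer coefficients to these (and the overall shape) gives p.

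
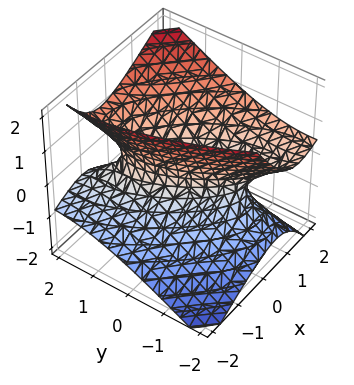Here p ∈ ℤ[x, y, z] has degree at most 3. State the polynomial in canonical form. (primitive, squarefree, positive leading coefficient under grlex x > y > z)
2*x^2 + 2*x*y - 2*x*z + y^2 - 2*z^2 - 1

First, the degree is 2 — a generic line meets the surface in up to 2 points.
Then, checking where it meets the axes: it misses every integer gridline on the z-axis; among the integer gridlines, it crosses the y-axis at y ∈ {-1, 1}.
Finally, solving for integer coefficients yields p as stated.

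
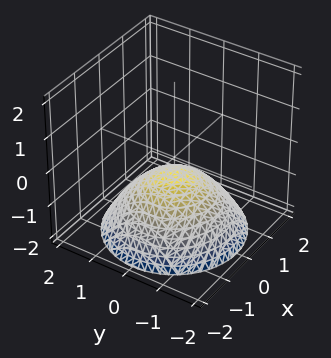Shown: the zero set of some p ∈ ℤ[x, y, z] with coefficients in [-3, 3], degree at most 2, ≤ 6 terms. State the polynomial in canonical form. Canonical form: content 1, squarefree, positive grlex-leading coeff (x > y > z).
1. deg p = 2.
2. Symmetries: the surface is invariant under rotation about z: p = q(x² + y², z).
3. Checking where it meets the axes: a circular section at z = -2 has radius between 1 and 2; no y-intercept at any integer in the box; it misses every integer gridline on the x-axis.
4. Putting this together gives p.

x^2 + y^2 + 2*z + 1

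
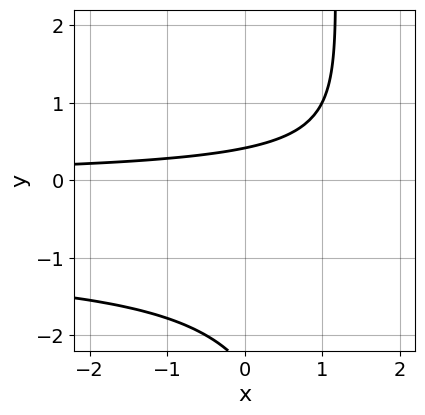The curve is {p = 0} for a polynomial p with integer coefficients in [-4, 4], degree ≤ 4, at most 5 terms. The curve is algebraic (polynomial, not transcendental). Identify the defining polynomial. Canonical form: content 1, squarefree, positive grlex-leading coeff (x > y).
x*y^2 + x*y - y^2 - 2*y + 1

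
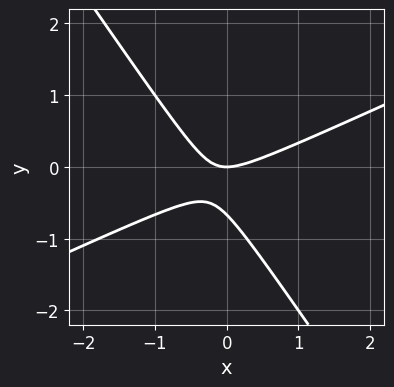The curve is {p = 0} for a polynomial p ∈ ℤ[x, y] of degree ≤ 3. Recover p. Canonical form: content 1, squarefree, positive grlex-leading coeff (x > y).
2*x^2 - 3*x*y - 3*y^2 - 2*y

Degree: a generic line meets the curve in up to 2 points, so deg p = 2.
Observable constraints: it crosses the x-axis at the gridline x = 0; one y-axis crossing is at y = 0.
Fitting integer coefficients to these (and the overall shape) gives p.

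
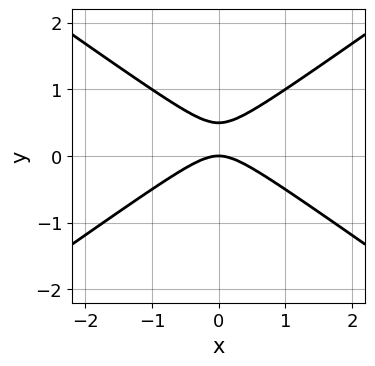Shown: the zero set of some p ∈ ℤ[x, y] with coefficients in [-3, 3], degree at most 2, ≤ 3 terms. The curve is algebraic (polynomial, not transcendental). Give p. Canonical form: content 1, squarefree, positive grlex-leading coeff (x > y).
1. Degree: the shape is more complex than any degree-1 curve, so deg p = 2.
2. Symmetries: the x ↦ −x reflection is a symmetry, so x appears only in even powers.
3. Reading off the gridlines: one y-axis crossing is at y = 0; it crosses the x-axis at the gridline x = 0.
4. The integer polynomial consistent with all of this is the stated p.

x^2 - 2*y^2 + y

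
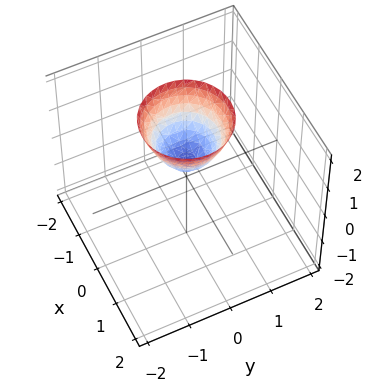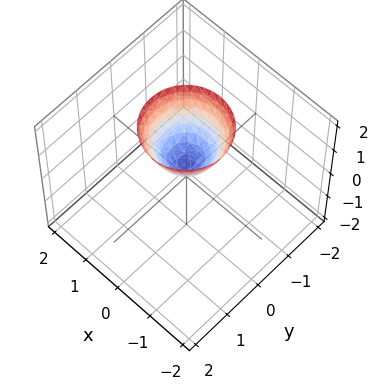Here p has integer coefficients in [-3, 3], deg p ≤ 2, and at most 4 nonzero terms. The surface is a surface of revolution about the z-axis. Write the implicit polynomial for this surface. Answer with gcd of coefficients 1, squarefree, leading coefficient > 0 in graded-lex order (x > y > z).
3*x^2 + 3*y^2 - 2*z + 1

1. The degree is 2 — a generic line meets the surface in up to 2 points.
2. By symmetry, every cross-section ⟂ z is a circle, so x, y appear only via x² + y².
3. Against the integer gridlines: it misses every integer gridline on the y-axis; a circular section at z = 2 has radius exactly 1; no x-intercept at any integer in the box.
4. Fitting integer coefficients to these (and the overall shape) gives p.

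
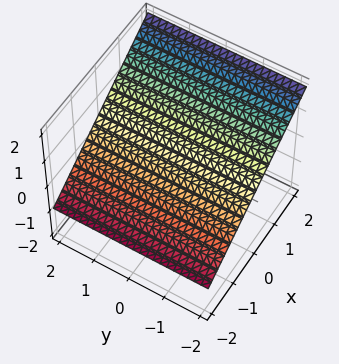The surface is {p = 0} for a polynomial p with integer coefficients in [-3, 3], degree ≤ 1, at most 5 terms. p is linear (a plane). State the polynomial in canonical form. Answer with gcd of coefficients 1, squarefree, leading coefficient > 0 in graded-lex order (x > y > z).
2*x - 3*z + 2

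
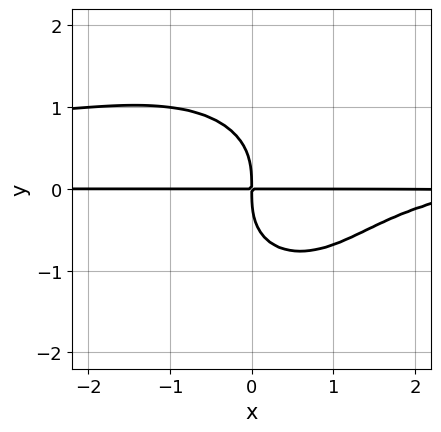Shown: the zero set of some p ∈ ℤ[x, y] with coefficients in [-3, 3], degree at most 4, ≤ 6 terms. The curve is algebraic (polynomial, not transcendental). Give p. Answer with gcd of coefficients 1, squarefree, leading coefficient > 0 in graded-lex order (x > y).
2*x^2*y^2 + 2*y^4 - x^2*y + 3*x*y

First, degree: a generic line meets the curve in up to 4 points, so deg p = 4.
Then, observable constraints: every point of the x-axis in the box is on the curve.
Finally, solving for integer coefficients yields p as stated.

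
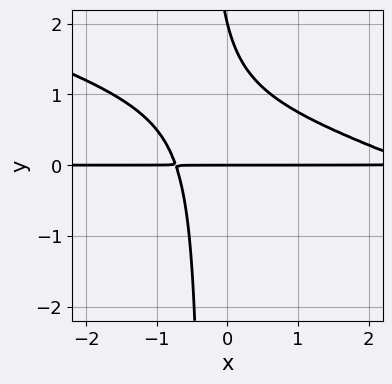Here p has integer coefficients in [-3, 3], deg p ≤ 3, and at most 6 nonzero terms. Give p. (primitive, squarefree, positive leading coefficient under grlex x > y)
x^2*y + 3*x*y^2 - 2*x*y + y^2 - 2*y

1. The degree is 3 — no degree-2 curve has this shape.
2. Against the integer gridlines: the visible x-axis segment lies entirely on the curve; among the integer gridlines, it crosses the y-axis at y ∈ {0, 2}.
3. Putting this together gives p.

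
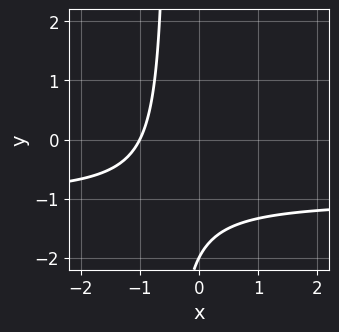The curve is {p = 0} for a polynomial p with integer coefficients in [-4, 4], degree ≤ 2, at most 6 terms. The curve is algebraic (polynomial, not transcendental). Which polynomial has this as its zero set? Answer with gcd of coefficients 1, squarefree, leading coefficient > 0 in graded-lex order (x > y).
(a) The degree is 2 — no degree-1 curve has this shape.
(b) Against the integer gridlines: it crosses the y-axis at the gridline y = -2; it crosses the x-axis at the gridline x = -1.
(c) Fitting integer coefficients to these (and the overall shape) gives p.

2*x*y + 2*x + y + 2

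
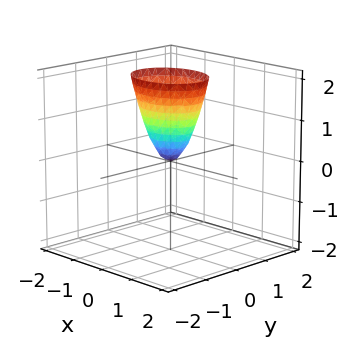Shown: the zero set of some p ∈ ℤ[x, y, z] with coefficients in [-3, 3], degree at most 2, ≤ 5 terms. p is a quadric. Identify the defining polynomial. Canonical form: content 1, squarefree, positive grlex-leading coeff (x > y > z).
2*x^2 + 3*y^2 - z

(a) The degree is 2 — a paraboloid; a quadric.
(b) Symmetries: it's symmetric under x → −x, forcing even powers of x; it's symmetric under y → −y, forcing even powers of y.
(c) Reading off the gridlines: it crosses the y-axis at the gridline y = 0; one x-axis crossing is at x = 0; one z-axis crossing is at z = 0.
(d) These observations pin down the coefficients.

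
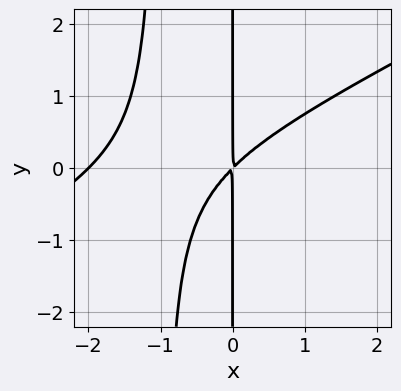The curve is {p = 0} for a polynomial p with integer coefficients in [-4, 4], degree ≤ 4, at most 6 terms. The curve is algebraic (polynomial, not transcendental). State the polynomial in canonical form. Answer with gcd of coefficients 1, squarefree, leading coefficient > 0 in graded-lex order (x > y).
x^3 - 2*x^2*y + 2*x^2 - 2*x*y

First, the degree is 3 — the shape is more complex than any degree-2 curve.
Next, from the visible intercepts: it crosses the x-axis at the gridline x = -2; every point of the y-axis in the box is on the curve.
Finally, these observations pin down the coefficients.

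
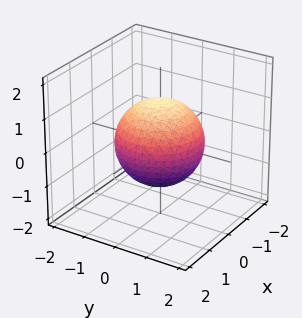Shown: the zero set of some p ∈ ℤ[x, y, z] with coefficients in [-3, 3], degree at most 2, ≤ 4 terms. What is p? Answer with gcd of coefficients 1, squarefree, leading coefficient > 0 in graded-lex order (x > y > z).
2*x^2 + 2*y^2 + 2*z^2 - 3

(a) deg p = 2.
(b) Symmetry: the surface is invariant under rotation about z: p = q(x² + y², z); mirror symmetry z ↦ −z ⇒ only even powers of z.
(c) Checking where it meets the axes: a circular section at z = 1 has radius between 0 and 1.
(d) The integer polynomial consistent with all of this is the stated p.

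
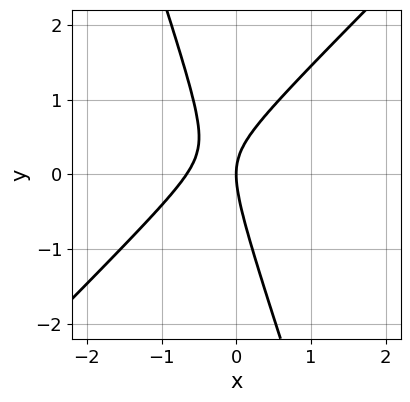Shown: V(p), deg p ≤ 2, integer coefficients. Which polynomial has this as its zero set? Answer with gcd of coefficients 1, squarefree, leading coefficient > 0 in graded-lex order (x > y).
3*x^2 - 2*x*y - y^2 + 2*x

First, deg p = 2.
Next, against the integer gridlines: one x-axis crossing is at x = 0; it crosses the y-axis at the gridline y = 0.
Finally, the integer polynomial consistent with all of this is the stated p.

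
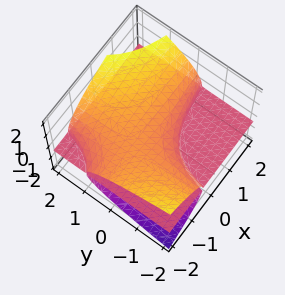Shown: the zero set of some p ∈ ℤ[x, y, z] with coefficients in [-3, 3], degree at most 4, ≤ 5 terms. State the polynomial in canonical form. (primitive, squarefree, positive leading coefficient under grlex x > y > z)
x*y*z - z^3 + y*z + z

1. The picture has 2 separate pieces. They look like related sheets of one shape, so recover p as a whole.
2. The degree is 3 — a generic line meets the surface in up to 3 points.
3. Checking where it meets the axes: every point of the y-axis in the box is on the surface; the z-axis gridline crossings are at z ∈ {-1, 0, 1}; the visible x-axis segment lies entirely on the surface.
4. Solving for integer coefficients yields p as stated.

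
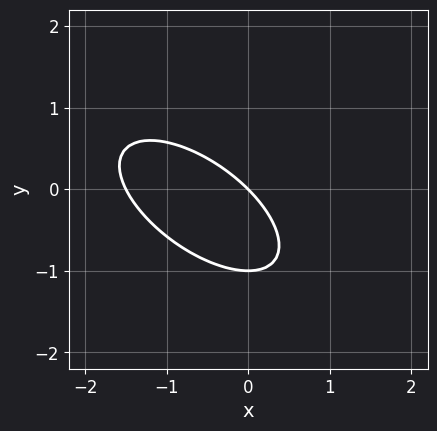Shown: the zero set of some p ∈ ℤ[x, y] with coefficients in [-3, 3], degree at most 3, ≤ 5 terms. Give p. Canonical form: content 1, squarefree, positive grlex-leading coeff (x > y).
2*x^2 + 3*x*y + 3*y^2 + 3*x + 3*y

deg p = 2. No degree-1 curve has this shape.
Against the integer gridlines: the y-axis gridline crossings are at y ∈ {-1, 0}; it crosses the x-axis at the gridline x = 0.
Fitting integer coefficients to these (and the overall shape) gives p.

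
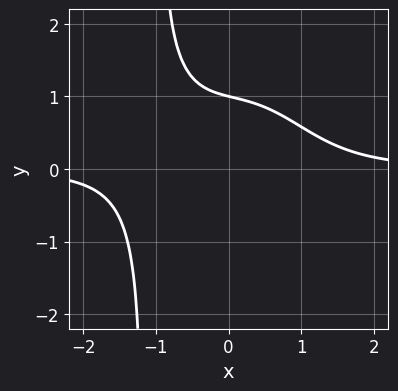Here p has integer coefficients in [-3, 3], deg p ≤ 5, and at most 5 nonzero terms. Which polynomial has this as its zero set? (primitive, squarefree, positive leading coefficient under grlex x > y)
1. Degree: a generic line meets the curve in up to 4 points, so deg p = 4.
2. Reading off the gridlines: no x-intercept at any integer in the box; it crosses the y-axis at the gridline y = 1.
3. Solving for integer coefficients yields p as stated.

2*x^3*y + x*y^2 + y^2 + 2*y - 3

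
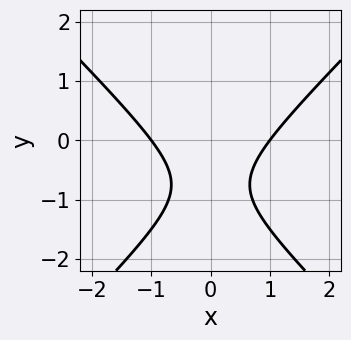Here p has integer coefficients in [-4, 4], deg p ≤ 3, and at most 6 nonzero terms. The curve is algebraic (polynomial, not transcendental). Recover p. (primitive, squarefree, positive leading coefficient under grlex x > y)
2*x^2 - 2*y^2 - 3*y - 2

First, deg p = 2. A generic line meets the curve in up to 2 points.
Next, symmetries: mirror symmetry x ↦ −x ⇒ only even powers of x.
Then, reading off the gridlines: among the integer gridlines, it crosses the x-axis at x ∈ {-1, 1}; the curve avoids every integer y-axis point in the box.
Finally, fitting integer coefficients to these (and the overall shape) gives p.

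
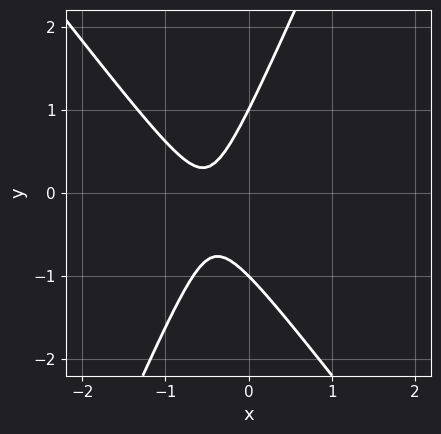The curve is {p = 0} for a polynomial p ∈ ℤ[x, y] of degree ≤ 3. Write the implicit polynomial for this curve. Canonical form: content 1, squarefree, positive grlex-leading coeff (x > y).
3*x^2 + x*y - y^2 + 3*x + 1

First, deg p = 2. A generic line meets the curve in up to 2 points.
Next, against the integer gridlines: the curve avoids every integer x-axis point in the box; among the integer gridlines, it crosses the y-axis at y ∈ {-1, 1}.
Finally, together with the visible shape, these determine p as stated.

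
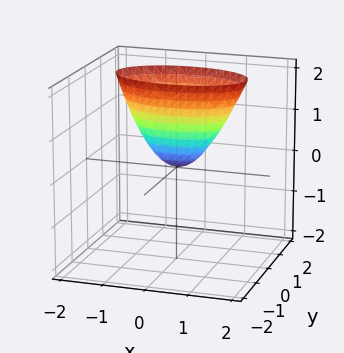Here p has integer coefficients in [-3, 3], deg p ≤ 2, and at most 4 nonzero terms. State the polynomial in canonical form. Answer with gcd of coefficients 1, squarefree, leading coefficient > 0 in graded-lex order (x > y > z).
x^2 + 3*y^2 - y*z - z

1. The degree is 2 — the shape is more complex than any degree-1 surface.
2. Checking where it meets the axes: one y-axis crossing is at y = 0; one x-axis crossing is at x = 0; it crosses the z-axis at the gridline z = 0.
3. These observations pin down the coefficients.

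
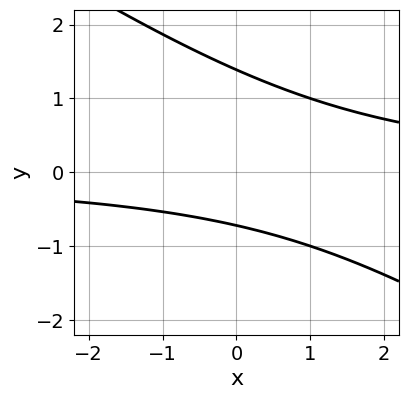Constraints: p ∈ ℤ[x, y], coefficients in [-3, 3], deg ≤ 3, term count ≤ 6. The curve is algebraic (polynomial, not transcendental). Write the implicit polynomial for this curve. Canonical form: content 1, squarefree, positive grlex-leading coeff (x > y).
2*x*y + 3*y^2 - 2*y - 3

First, the degree is 2 — the shape is more complex than any degree-1 curve.
Next, checking where it meets the axes: no x-intercept at any integer in the box.
Finally, these observations pin down the coefficients.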